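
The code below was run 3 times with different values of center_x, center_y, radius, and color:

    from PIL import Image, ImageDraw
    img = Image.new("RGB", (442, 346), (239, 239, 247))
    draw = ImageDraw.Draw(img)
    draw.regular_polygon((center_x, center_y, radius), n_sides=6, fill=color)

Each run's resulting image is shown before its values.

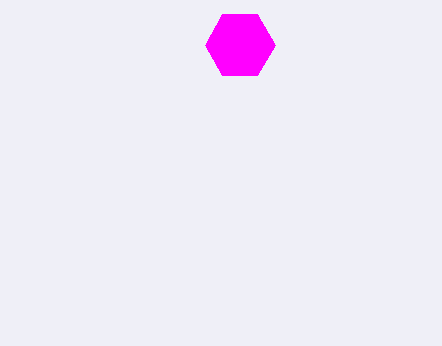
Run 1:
center_x = 240, center_y = 45, radius = 35, color = 'magenta'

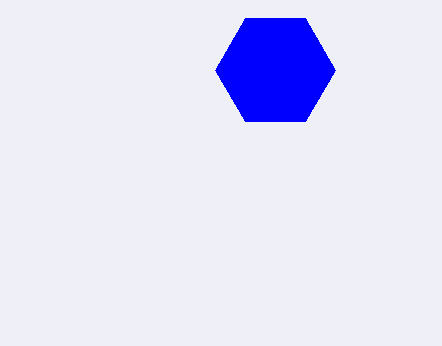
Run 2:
center_x = 275, center_y = 70, radius = 60, color = 'blue'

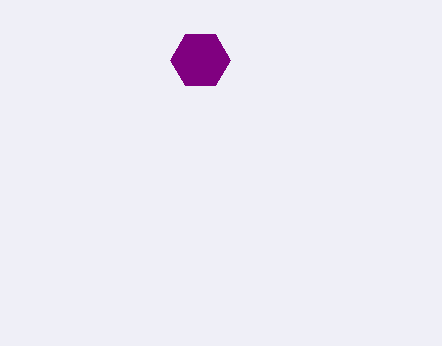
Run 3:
center_x = 200; center_y = 60; radius = 30; color = 'purple'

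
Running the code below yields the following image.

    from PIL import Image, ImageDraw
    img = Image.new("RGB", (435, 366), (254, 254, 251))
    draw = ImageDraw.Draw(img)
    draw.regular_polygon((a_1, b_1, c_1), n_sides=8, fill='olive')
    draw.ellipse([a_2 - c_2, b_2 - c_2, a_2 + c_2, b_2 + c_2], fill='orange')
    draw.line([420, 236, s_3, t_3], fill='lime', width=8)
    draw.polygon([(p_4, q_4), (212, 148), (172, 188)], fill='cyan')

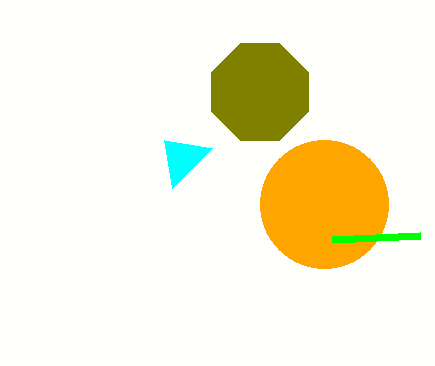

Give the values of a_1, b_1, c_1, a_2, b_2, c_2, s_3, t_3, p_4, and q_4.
a_1 = 260; b_1 = 92; c_1 = 52; a_2 = 324; b_2 = 204; c_2 = 64; s_3 = 332; t_3 = 240; p_4 = 164; q_4 = 140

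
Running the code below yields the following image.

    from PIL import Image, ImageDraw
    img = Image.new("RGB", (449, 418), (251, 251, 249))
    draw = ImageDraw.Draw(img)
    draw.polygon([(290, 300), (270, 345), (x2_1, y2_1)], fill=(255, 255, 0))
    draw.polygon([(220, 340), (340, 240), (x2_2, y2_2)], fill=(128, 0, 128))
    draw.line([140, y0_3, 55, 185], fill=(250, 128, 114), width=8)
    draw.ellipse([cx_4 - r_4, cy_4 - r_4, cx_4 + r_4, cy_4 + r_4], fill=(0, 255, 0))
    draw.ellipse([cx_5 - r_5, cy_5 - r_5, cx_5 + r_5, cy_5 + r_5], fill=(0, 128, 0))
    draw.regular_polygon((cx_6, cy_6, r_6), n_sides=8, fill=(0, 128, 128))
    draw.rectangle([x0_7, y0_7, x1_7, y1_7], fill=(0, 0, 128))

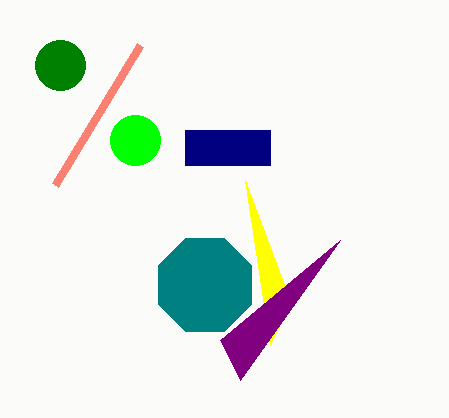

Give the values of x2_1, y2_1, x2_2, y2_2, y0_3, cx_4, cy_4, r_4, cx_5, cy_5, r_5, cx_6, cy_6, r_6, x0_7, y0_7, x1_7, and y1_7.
x2_1 = 245, y2_1 = 180, x2_2 = 240, y2_2 = 380, y0_3 = 45, cx_4 = 135, cy_4 = 140, r_4 = 25, cx_5 = 60, cy_5 = 65, r_5 = 25, cx_6 = 205, cy_6 = 285, r_6 = 50, x0_7 = 185, y0_7 = 130, x1_7 = 270, y1_7 = 165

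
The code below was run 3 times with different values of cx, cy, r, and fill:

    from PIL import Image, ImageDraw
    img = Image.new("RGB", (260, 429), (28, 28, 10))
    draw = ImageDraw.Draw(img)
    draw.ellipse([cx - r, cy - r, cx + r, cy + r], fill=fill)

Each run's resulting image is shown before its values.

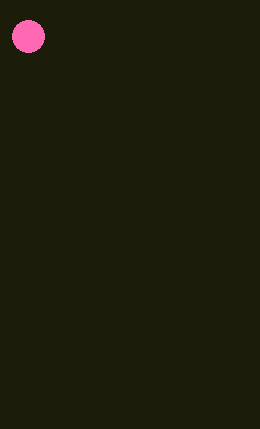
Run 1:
cx = 28, cy = 36, r = 16, fill = 'hotpink'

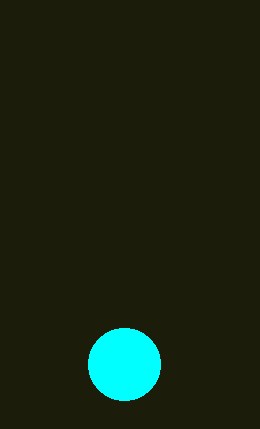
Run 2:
cx = 124, cy = 364, r = 36, fill = 'cyan'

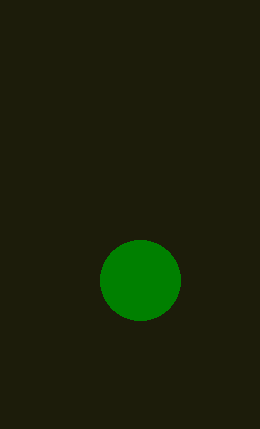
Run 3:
cx = 140; cy = 280; r = 40; fill = 'green'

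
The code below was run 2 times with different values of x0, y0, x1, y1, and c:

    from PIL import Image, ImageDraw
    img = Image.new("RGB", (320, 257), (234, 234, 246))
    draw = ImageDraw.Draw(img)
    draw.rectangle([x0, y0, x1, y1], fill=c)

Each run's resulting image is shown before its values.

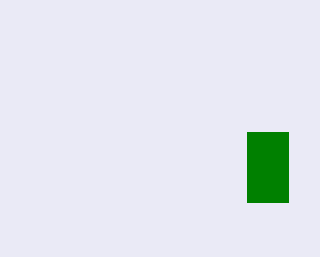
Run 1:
x0 = 247
y0 = 132
x1 = 288
y1 = 202
c = 'green'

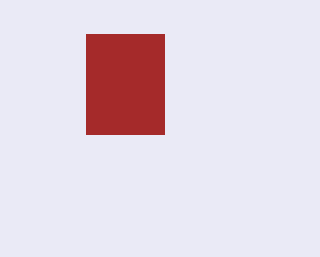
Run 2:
x0 = 86, y0 = 34, x1 = 164, y1 = 134, c = 'brown'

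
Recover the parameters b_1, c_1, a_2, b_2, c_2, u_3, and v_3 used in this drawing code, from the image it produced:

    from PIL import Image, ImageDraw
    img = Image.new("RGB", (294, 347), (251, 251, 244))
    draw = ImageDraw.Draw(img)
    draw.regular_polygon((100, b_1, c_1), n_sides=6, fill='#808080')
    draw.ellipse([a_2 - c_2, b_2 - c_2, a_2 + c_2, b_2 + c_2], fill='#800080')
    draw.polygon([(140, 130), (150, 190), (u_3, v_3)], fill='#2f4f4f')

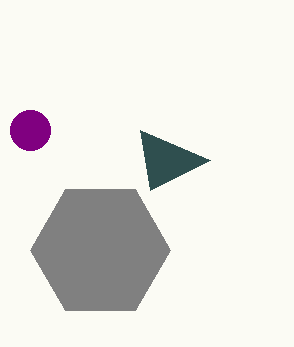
b_1 = 250; c_1 = 70; a_2 = 30; b_2 = 130; c_2 = 20; u_3 = 210; v_3 = 160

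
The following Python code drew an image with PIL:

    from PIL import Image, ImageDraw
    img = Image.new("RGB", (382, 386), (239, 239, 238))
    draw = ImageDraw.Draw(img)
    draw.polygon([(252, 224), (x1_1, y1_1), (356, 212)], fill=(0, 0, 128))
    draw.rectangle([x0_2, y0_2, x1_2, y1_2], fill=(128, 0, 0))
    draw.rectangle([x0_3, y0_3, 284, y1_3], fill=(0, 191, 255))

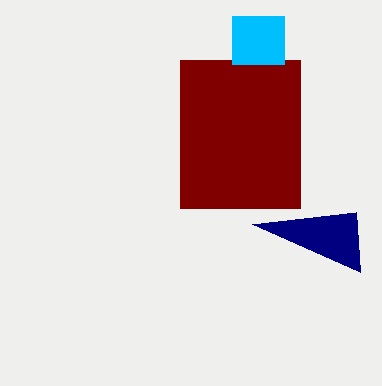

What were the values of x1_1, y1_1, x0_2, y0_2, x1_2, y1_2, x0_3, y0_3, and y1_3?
x1_1 = 360, y1_1 = 272, x0_2 = 180, y0_2 = 60, x1_2 = 300, y1_2 = 208, x0_3 = 232, y0_3 = 16, y1_3 = 64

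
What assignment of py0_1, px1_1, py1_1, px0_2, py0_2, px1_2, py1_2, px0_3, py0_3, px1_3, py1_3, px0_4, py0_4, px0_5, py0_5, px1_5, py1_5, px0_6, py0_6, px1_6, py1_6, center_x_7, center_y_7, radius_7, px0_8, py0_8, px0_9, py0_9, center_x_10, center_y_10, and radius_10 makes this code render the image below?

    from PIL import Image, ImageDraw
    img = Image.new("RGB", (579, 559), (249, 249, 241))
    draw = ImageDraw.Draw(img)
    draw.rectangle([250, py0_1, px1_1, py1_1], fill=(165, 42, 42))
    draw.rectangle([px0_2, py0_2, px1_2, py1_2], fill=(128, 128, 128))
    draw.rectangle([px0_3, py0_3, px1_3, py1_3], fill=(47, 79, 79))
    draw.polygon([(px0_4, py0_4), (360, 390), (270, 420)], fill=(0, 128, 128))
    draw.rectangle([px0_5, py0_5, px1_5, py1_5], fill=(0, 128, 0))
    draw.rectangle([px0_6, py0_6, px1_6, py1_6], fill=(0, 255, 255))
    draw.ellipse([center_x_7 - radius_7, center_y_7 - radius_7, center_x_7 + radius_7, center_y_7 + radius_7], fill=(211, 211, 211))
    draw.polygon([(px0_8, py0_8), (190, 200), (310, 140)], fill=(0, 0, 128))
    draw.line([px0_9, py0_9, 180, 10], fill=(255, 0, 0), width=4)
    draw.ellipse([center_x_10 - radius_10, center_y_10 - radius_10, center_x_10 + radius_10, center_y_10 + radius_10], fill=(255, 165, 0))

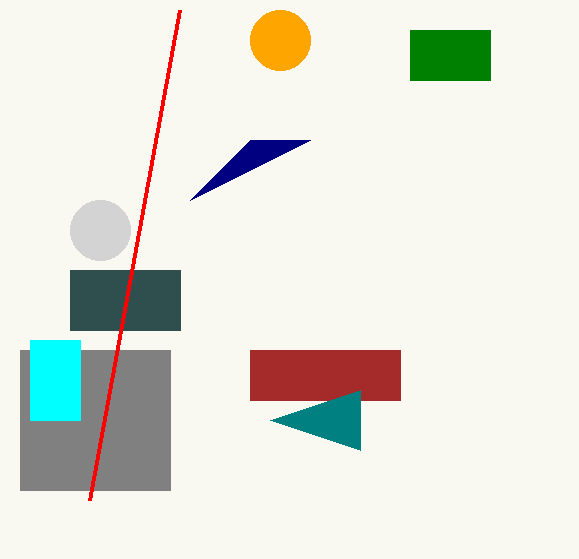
py0_1 = 350
px1_1 = 400
py1_1 = 400
px0_2 = 20
py0_2 = 350
px1_2 = 170
py1_2 = 490
px0_3 = 70
py0_3 = 270
px1_3 = 180
py1_3 = 330
px0_4 = 360
py0_4 = 450
px0_5 = 410
py0_5 = 30
px1_5 = 490
py1_5 = 80
px0_6 = 30
py0_6 = 340
px1_6 = 80
py1_6 = 420
center_x_7 = 100
center_y_7 = 230
radius_7 = 30
px0_8 = 250
py0_8 = 140
px0_9 = 90
py0_9 = 500
center_x_10 = 280
center_y_10 = 40
radius_10 = 30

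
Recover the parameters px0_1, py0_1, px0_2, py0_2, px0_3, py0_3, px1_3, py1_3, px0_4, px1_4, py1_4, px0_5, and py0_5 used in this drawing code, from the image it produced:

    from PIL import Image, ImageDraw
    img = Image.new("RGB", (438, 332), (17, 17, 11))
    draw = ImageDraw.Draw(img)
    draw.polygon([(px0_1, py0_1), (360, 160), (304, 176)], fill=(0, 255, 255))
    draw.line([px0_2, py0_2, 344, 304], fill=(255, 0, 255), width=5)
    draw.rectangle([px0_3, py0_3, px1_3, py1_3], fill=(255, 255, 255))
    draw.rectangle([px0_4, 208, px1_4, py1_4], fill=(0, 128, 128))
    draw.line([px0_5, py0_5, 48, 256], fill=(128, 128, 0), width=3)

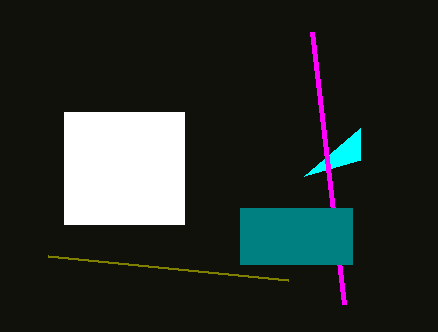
px0_1 = 360; py0_1 = 128; px0_2 = 312; py0_2 = 32; px0_3 = 64; py0_3 = 112; px1_3 = 184; py1_3 = 224; px0_4 = 240; px1_4 = 352; py1_4 = 264; px0_5 = 288; py0_5 = 280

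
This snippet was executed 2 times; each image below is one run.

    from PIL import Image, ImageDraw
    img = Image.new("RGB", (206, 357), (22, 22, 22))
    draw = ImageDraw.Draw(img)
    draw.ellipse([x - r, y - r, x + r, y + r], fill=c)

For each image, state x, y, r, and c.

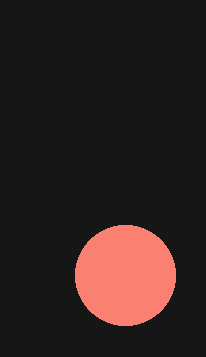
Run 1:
x = 125, y = 275, r = 50, c = 'salmon'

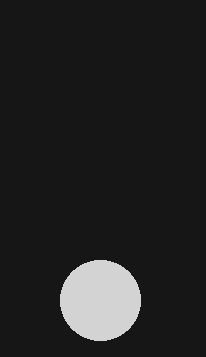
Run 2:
x = 100, y = 300, r = 40, c = 'lightgray'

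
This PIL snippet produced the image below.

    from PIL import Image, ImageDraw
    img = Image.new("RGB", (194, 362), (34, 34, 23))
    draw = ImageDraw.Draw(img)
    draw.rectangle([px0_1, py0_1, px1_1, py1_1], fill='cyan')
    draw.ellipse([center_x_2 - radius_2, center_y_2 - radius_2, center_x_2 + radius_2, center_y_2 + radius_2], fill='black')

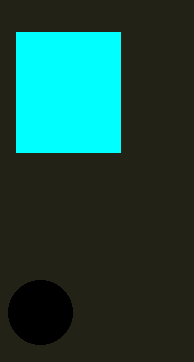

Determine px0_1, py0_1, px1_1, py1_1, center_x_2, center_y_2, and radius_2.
px0_1 = 16, py0_1 = 32, px1_1 = 120, py1_1 = 152, center_x_2 = 40, center_y_2 = 312, radius_2 = 32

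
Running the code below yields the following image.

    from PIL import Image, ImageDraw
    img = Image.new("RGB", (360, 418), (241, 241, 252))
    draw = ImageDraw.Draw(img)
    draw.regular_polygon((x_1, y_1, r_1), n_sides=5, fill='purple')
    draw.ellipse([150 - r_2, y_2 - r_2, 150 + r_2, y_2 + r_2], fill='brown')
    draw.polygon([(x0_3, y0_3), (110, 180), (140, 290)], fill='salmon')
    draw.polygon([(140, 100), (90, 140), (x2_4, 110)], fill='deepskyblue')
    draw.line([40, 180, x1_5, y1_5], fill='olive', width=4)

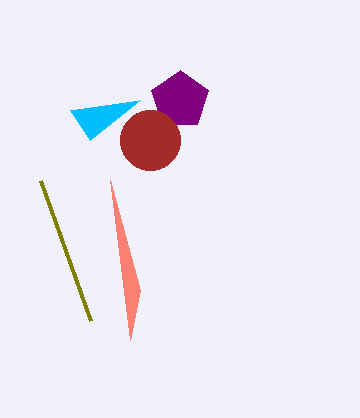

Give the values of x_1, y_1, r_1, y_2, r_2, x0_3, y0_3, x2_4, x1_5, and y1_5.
x_1 = 180
y_1 = 100
r_1 = 30
y_2 = 140
r_2 = 30
x0_3 = 130
y0_3 = 340
x2_4 = 70
x1_5 = 90
y1_5 = 320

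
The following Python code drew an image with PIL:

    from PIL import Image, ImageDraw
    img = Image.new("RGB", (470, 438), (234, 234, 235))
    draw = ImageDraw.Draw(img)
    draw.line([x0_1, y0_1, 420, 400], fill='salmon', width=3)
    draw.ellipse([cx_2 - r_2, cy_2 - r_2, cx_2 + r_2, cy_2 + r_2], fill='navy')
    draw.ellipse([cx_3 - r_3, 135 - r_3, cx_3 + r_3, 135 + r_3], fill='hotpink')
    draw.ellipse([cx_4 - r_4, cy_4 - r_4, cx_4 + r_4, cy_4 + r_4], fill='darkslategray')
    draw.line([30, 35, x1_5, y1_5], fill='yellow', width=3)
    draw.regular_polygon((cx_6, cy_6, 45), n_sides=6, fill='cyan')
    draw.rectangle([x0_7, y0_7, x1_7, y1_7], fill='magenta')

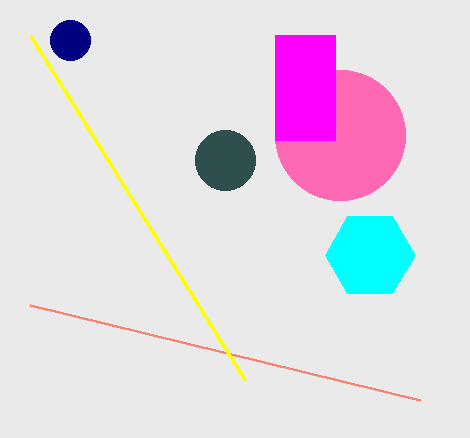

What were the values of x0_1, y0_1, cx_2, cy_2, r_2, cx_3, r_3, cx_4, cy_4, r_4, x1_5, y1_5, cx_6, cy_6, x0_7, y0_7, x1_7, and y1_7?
x0_1 = 30; y0_1 = 305; cx_2 = 70; cy_2 = 40; r_2 = 20; cx_3 = 340; r_3 = 65; cx_4 = 225; cy_4 = 160; r_4 = 30; x1_5 = 245; y1_5 = 380; cx_6 = 370; cy_6 = 255; x0_7 = 275; y0_7 = 35; x1_7 = 335; y1_7 = 140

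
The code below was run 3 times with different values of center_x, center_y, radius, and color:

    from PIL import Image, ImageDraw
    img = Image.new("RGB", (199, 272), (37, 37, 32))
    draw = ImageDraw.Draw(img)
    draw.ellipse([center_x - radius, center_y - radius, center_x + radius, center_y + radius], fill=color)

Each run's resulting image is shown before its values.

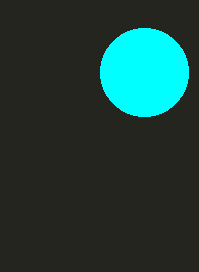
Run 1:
center_x = 144
center_y = 72
radius = 44
color = 'cyan'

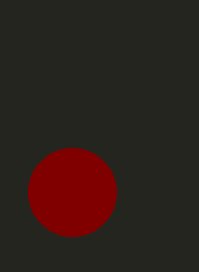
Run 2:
center_x = 72
center_y = 192
radius = 44
color = 'maroon'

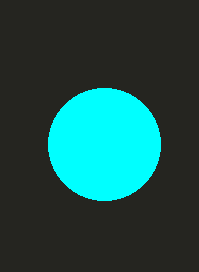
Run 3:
center_x = 104; center_y = 144; radius = 56; color = 'cyan'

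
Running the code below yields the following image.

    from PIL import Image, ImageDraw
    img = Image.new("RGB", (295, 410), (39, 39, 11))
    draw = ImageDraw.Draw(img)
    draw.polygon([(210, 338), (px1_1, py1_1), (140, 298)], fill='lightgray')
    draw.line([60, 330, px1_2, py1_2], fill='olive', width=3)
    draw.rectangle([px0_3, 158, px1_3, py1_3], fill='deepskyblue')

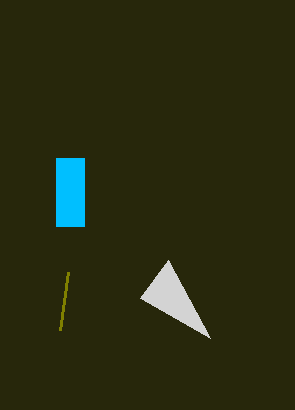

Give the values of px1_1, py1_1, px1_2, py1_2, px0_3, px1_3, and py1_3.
px1_1 = 168, py1_1 = 260, px1_2 = 68, py1_2 = 272, px0_3 = 56, px1_3 = 84, py1_3 = 226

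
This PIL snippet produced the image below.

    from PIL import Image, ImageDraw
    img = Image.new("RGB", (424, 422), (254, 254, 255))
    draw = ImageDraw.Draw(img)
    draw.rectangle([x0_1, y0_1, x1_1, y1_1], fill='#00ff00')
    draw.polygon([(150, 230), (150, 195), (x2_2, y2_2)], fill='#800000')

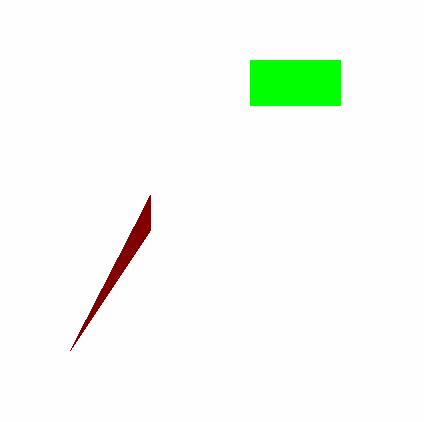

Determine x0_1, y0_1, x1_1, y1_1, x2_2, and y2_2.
x0_1 = 250
y0_1 = 60
x1_1 = 340
y1_1 = 105
x2_2 = 70
y2_2 = 350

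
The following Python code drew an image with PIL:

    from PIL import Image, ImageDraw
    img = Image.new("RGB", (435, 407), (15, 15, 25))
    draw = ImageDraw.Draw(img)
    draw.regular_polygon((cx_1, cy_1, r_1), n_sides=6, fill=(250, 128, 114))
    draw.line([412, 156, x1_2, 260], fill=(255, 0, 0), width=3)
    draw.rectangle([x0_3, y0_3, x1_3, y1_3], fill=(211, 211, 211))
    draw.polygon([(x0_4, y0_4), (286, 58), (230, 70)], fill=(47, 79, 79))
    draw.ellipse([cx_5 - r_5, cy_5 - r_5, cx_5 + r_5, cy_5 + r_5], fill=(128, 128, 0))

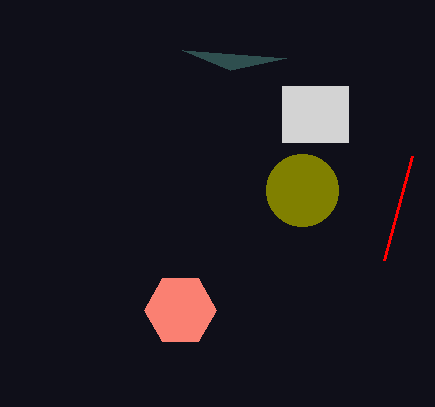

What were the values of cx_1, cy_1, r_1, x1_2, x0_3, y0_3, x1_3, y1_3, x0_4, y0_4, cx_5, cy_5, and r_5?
cx_1 = 180; cy_1 = 310; r_1 = 36; x1_2 = 384; x0_3 = 282; y0_3 = 86; x1_3 = 348; y1_3 = 142; x0_4 = 182; y0_4 = 50; cx_5 = 302; cy_5 = 190; r_5 = 36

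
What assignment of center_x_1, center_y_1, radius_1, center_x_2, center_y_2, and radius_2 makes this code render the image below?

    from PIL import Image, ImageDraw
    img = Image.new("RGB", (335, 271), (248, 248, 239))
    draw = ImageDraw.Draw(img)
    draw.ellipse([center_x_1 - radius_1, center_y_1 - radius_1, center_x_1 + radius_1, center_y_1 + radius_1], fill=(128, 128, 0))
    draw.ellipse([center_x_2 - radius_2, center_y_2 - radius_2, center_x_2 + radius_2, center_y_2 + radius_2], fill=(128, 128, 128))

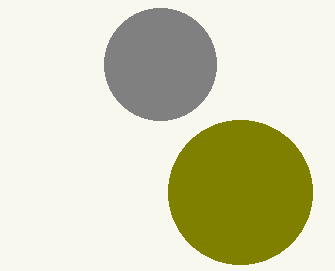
center_x_1 = 240; center_y_1 = 192; radius_1 = 72; center_x_2 = 160; center_y_2 = 64; radius_2 = 56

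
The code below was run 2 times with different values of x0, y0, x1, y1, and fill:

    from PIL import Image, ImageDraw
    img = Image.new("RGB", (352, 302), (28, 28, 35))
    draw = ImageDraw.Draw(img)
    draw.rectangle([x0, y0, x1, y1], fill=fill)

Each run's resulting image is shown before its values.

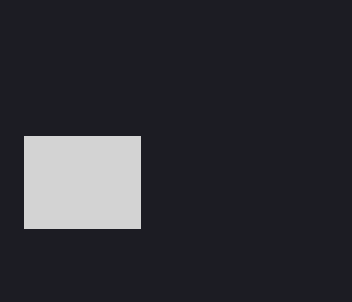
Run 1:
x0 = 24; y0 = 136; x1 = 140; y1 = 228; fill = 'lightgray'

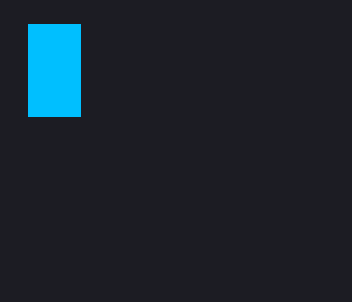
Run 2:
x0 = 28, y0 = 24, x1 = 80, y1 = 116, fill = 'deepskyblue'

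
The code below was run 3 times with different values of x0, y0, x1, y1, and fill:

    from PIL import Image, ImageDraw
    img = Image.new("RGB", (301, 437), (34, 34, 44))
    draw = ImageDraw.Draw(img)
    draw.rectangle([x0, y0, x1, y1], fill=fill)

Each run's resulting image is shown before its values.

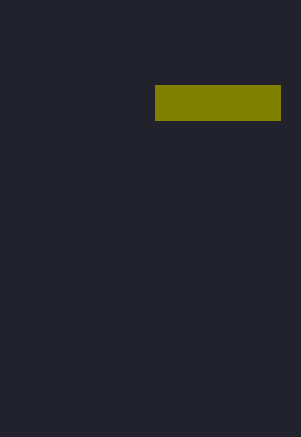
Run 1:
x0 = 155
y0 = 85
x1 = 280
y1 = 120
fill = 'olive'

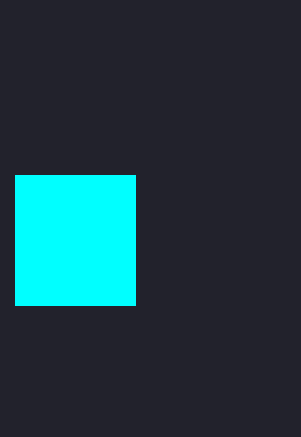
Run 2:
x0 = 15
y0 = 175
x1 = 135
y1 = 305
fill = 'cyan'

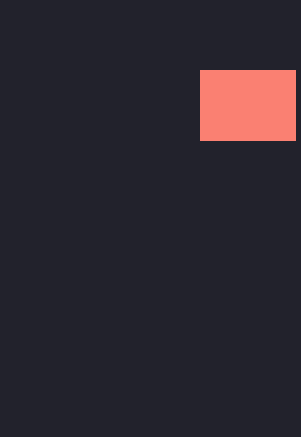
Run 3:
x0 = 200
y0 = 70
x1 = 295
y1 = 140
fill = 'salmon'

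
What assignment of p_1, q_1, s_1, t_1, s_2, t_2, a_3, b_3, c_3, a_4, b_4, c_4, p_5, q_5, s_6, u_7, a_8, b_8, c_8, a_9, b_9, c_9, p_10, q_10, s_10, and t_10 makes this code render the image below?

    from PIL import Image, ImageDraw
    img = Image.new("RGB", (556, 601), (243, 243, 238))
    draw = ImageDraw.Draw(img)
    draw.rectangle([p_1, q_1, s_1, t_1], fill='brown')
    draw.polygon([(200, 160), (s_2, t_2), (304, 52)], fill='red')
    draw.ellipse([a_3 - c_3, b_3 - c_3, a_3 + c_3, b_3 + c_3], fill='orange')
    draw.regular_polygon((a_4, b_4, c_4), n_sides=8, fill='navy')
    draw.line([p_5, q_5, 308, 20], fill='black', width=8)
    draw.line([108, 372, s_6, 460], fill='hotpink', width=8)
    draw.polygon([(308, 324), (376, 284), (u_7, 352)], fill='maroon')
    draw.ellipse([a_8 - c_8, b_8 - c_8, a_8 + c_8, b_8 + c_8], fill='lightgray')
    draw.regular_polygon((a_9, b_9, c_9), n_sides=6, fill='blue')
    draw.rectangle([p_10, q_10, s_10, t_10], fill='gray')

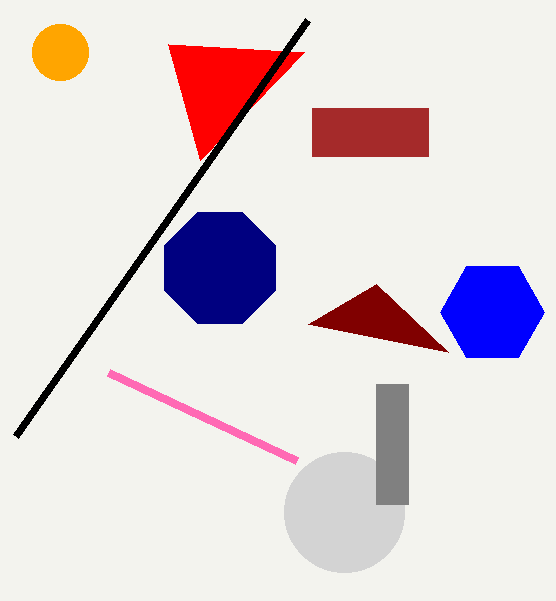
p_1 = 312
q_1 = 108
s_1 = 428
t_1 = 156
s_2 = 168
t_2 = 44
a_3 = 60
b_3 = 52
c_3 = 28
a_4 = 220
b_4 = 268
c_4 = 60
p_5 = 16
q_5 = 436
s_6 = 296
u_7 = 448
a_8 = 344
b_8 = 512
c_8 = 60
a_9 = 492
b_9 = 312
c_9 = 52
p_10 = 376
q_10 = 384
s_10 = 408
t_10 = 504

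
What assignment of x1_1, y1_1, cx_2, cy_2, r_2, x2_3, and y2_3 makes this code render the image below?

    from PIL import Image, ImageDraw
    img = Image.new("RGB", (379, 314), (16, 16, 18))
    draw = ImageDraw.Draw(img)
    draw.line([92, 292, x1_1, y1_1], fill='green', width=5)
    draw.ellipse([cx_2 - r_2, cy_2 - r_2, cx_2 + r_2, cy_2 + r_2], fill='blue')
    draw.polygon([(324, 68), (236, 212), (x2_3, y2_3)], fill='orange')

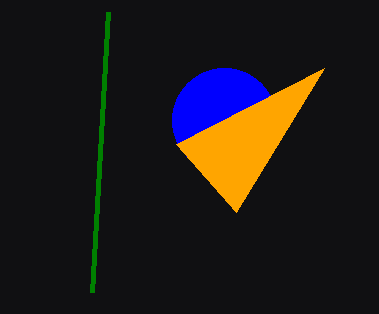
x1_1 = 108
y1_1 = 12
cx_2 = 224
cy_2 = 120
r_2 = 52
x2_3 = 176
y2_3 = 144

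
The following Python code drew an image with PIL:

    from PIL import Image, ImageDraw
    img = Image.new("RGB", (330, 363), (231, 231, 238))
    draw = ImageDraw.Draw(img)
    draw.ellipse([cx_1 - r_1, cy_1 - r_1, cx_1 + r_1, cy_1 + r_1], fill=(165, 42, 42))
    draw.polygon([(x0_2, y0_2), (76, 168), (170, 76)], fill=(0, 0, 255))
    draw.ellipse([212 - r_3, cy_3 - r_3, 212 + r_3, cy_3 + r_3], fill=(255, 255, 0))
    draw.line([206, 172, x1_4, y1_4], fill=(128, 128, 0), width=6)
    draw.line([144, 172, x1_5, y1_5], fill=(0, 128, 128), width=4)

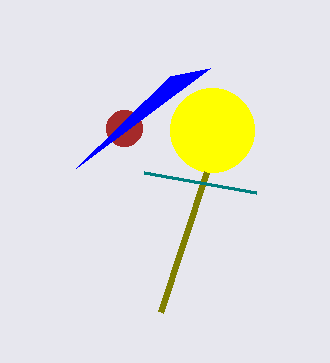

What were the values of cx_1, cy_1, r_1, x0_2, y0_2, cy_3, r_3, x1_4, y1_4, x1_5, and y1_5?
cx_1 = 124, cy_1 = 128, r_1 = 18, x0_2 = 210, y0_2 = 68, cy_3 = 130, r_3 = 42, x1_4 = 160, y1_4 = 312, x1_5 = 256, y1_5 = 192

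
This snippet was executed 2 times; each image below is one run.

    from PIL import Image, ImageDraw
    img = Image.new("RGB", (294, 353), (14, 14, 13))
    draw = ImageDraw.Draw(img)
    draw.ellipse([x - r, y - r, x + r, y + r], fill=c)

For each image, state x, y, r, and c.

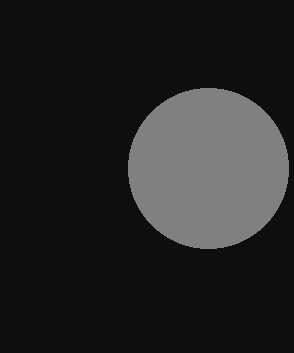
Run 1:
x = 208
y = 168
r = 80
c = 'gray'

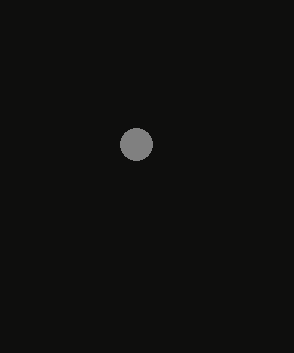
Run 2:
x = 136; y = 144; r = 16; c = 'gray'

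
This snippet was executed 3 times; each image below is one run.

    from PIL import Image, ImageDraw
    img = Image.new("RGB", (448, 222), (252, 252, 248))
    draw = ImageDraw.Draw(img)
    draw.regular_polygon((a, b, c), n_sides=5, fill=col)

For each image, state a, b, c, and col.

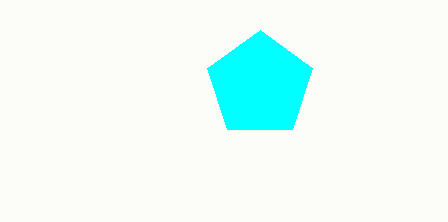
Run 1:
a = 260, b = 85, c = 55, col = 'cyan'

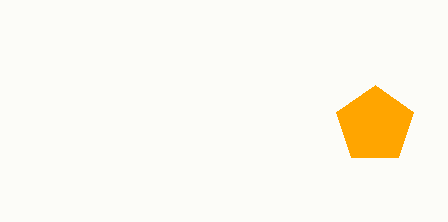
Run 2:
a = 375, b = 125, c = 40, col = 'orange'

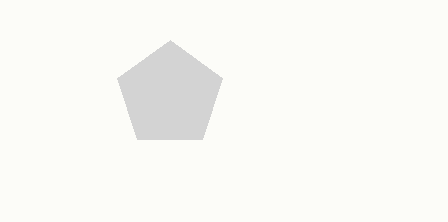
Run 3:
a = 170
b = 95
c = 55
col = 'lightgray'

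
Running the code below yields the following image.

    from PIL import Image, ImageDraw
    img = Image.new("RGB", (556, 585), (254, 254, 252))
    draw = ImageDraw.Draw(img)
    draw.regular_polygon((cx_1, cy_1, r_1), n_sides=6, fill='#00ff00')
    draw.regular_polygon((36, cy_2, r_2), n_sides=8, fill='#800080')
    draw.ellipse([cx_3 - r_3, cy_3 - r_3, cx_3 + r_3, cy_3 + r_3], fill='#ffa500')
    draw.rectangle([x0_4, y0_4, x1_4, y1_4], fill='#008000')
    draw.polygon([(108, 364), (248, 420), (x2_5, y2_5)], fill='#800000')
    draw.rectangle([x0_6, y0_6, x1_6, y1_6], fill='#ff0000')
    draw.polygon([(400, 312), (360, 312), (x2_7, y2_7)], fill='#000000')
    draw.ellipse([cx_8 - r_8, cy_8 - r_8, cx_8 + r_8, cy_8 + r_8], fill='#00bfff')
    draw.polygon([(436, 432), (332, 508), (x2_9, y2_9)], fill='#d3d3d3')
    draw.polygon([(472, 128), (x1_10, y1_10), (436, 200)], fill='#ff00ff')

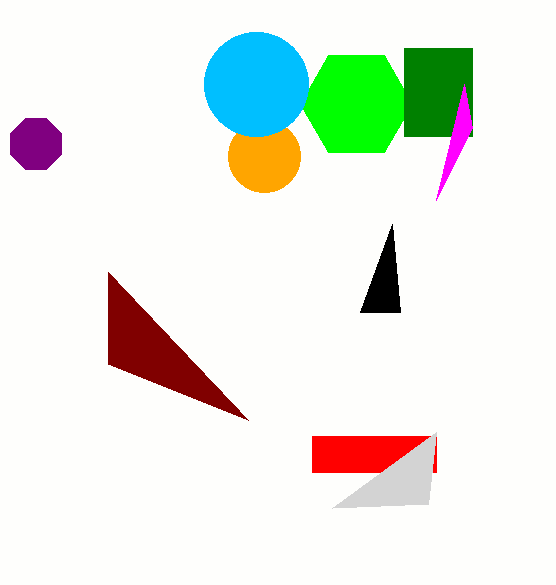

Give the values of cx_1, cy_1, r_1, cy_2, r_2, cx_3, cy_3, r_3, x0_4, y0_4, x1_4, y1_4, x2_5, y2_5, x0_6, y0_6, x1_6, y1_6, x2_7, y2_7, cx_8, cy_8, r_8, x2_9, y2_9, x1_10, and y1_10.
cx_1 = 356, cy_1 = 104, r_1 = 56, cy_2 = 144, r_2 = 28, cx_3 = 264, cy_3 = 156, r_3 = 36, x0_4 = 404, y0_4 = 48, x1_4 = 472, y1_4 = 136, x2_5 = 108, y2_5 = 272, x0_6 = 312, y0_6 = 436, x1_6 = 436, y1_6 = 472, x2_7 = 392, y2_7 = 224, cx_8 = 256, cy_8 = 84, r_8 = 52, x2_9 = 428, y2_9 = 504, x1_10 = 464, y1_10 = 84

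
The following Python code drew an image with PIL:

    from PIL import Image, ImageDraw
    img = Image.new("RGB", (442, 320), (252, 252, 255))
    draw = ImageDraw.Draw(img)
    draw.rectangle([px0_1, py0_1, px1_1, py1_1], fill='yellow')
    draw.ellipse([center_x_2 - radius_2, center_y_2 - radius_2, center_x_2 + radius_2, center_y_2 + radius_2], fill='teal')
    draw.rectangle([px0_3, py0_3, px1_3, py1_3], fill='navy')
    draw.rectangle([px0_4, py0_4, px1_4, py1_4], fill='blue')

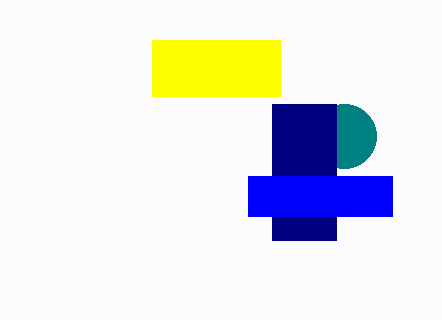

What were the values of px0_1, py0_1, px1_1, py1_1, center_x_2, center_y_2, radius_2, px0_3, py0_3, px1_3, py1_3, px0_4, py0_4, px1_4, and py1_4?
px0_1 = 152; py0_1 = 40; px1_1 = 280; py1_1 = 96; center_x_2 = 344; center_y_2 = 136; radius_2 = 32; px0_3 = 272; py0_3 = 104; px1_3 = 336; py1_3 = 240; px0_4 = 248; py0_4 = 176; px1_4 = 392; py1_4 = 216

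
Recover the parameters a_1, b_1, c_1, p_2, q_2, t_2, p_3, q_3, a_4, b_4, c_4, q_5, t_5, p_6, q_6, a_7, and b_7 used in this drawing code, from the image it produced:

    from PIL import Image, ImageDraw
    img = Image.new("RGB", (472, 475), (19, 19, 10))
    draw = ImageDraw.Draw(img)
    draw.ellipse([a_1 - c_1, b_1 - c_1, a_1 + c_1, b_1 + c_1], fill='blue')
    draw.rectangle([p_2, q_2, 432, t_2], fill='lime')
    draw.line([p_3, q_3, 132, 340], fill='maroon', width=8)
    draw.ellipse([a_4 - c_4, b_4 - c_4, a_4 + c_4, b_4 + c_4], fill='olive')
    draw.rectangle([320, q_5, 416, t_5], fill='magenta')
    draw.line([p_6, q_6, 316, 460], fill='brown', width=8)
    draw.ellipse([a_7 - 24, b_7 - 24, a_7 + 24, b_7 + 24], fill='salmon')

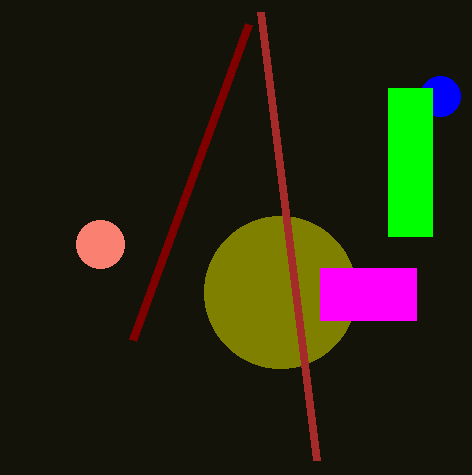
a_1 = 440; b_1 = 96; c_1 = 20; p_2 = 388; q_2 = 88; t_2 = 236; p_3 = 248; q_3 = 24; a_4 = 280; b_4 = 292; c_4 = 76; q_5 = 268; t_5 = 320; p_6 = 260; q_6 = 12; a_7 = 100; b_7 = 244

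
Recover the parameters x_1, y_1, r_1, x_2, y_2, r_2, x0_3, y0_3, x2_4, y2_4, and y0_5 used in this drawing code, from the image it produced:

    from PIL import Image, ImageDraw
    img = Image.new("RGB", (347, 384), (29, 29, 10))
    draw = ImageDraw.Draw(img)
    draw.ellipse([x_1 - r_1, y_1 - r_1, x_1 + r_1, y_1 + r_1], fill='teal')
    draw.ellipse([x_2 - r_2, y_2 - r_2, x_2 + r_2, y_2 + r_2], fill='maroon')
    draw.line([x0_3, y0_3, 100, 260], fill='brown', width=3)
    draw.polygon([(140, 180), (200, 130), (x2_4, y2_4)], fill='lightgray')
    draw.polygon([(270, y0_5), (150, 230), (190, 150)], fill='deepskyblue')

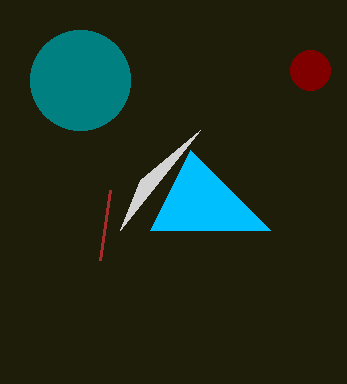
x_1 = 80, y_1 = 80, r_1 = 50, x_2 = 310, y_2 = 70, r_2 = 20, x0_3 = 110, y0_3 = 190, x2_4 = 120, y2_4 = 230, y0_5 = 230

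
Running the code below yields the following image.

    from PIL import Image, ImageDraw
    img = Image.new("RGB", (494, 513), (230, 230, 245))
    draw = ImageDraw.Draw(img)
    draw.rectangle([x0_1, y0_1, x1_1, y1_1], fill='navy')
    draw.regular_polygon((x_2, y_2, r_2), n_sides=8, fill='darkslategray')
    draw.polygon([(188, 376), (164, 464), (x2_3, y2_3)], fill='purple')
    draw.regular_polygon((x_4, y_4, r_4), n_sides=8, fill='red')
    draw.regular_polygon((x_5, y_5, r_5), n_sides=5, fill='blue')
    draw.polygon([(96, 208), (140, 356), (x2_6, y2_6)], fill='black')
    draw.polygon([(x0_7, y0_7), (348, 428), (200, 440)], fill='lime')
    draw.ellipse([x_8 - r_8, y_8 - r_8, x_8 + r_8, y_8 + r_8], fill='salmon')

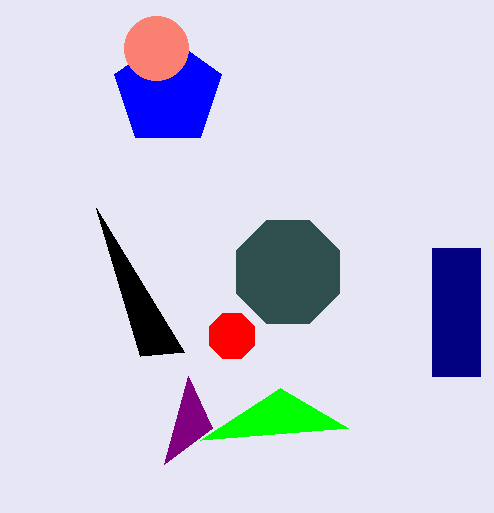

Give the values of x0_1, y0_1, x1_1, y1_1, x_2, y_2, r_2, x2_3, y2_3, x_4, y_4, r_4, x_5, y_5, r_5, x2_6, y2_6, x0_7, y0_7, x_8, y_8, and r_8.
x0_1 = 432; y0_1 = 248; x1_1 = 480; y1_1 = 376; x_2 = 288; y_2 = 272; r_2 = 56; x2_3 = 212; y2_3 = 428; x_4 = 232; y_4 = 336; r_4 = 24; x_5 = 168; y_5 = 92; r_5 = 56; x2_6 = 184; y2_6 = 352; x0_7 = 280; y0_7 = 388; x_8 = 156; y_8 = 48; r_8 = 32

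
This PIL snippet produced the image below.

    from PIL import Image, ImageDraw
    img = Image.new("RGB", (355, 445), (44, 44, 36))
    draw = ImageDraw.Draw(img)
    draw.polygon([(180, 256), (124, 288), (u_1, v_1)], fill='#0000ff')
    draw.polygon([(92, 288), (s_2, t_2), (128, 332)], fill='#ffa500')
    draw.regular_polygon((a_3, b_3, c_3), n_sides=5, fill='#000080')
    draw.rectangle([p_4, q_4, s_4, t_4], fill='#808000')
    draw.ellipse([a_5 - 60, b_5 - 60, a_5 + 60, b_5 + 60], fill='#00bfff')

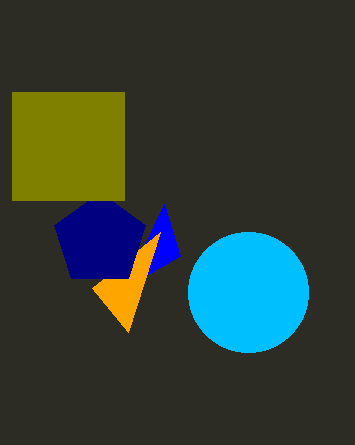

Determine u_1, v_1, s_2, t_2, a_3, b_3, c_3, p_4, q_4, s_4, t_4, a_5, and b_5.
u_1 = 164
v_1 = 204
s_2 = 160
t_2 = 232
a_3 = 100
b_3 = 240
c_3 = 48
p_4 = 12
q_4 = 92
s_4 = 124
t_4 = 200
a_5 = 248
b_5 = 292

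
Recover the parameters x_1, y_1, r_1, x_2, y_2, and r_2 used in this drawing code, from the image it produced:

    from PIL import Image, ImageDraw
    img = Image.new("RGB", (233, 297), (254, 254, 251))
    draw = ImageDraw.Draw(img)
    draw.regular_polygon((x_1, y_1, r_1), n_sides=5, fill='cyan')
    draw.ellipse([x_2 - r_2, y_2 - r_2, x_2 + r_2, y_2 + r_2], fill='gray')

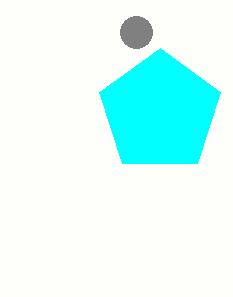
x_1 = 160
y_1 = 112
r_1 = 64
x_2 = 136
y_2 = 32
r_2 = 16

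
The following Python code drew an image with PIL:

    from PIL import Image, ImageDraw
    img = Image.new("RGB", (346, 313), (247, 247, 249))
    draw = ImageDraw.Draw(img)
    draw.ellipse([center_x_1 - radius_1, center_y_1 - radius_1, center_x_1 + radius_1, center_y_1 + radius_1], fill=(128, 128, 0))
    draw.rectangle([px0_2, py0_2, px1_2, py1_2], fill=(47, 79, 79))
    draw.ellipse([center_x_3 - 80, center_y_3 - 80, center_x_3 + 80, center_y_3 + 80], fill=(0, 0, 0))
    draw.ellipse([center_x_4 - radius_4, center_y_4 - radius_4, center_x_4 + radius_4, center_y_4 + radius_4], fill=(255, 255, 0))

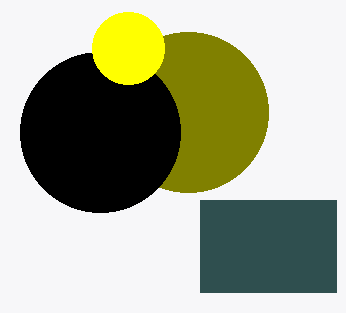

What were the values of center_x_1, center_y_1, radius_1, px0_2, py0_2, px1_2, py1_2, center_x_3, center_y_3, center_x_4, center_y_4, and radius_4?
center_x_1 = 188; center_y_1 = 112; radius_1 = 80; px0_2 = 200; py0_2 = 200; px1_2 = 336; py1_2 = 292; center_x_3 = 100; center_y_3 = 132; center_x_4 = 128; center_y_4 = 48; radius_4 = 36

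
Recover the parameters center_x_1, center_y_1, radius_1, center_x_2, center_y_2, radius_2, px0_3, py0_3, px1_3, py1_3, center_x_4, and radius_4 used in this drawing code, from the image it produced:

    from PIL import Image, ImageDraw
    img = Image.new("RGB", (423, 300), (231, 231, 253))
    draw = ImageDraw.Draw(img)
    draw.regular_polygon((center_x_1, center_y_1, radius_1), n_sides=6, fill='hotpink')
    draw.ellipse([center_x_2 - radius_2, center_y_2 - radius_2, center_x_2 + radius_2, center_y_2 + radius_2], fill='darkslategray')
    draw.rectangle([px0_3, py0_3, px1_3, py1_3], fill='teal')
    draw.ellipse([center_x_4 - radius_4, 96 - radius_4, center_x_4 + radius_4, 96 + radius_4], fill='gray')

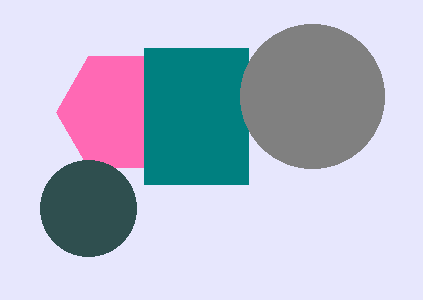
center_x_1 = 120; center_y_1 = 112; radius_1 = 64; center_x_2 = 88; center_y_2 = 208; radius_2 = 48; px0_3 = 144; py0_3 = 48; px1_3 = 248; py1_3 = 184; center_x_4 = 312; radius_4 = 72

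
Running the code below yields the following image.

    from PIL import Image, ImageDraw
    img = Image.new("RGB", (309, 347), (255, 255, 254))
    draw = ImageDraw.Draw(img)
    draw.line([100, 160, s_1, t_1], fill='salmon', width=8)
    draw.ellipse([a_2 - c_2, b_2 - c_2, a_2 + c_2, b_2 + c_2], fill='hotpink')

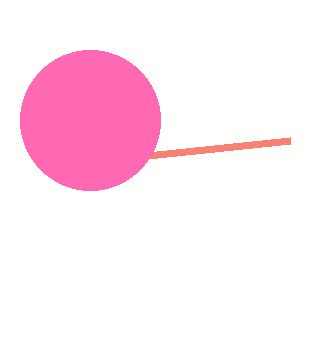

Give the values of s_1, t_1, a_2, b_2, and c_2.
s_1 = 290; t_1 = 140; a_2 = 90; b_2 = 120; c_2 = 70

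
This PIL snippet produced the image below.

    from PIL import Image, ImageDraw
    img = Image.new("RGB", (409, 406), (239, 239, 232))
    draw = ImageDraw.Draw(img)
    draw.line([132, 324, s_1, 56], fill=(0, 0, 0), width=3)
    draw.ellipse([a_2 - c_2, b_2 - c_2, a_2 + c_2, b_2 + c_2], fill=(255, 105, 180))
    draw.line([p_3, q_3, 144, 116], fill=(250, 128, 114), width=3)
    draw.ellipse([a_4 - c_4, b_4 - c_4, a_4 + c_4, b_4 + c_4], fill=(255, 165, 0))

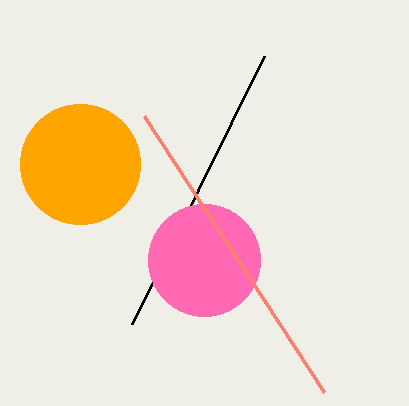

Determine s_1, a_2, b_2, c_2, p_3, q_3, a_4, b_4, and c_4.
s_1 = 264
a_2 = 204
b_2 = 260
c_2 = 56
p_3 = 324
q_3 = 392
a_4 = 80
b_4 = 164
c_4 = 60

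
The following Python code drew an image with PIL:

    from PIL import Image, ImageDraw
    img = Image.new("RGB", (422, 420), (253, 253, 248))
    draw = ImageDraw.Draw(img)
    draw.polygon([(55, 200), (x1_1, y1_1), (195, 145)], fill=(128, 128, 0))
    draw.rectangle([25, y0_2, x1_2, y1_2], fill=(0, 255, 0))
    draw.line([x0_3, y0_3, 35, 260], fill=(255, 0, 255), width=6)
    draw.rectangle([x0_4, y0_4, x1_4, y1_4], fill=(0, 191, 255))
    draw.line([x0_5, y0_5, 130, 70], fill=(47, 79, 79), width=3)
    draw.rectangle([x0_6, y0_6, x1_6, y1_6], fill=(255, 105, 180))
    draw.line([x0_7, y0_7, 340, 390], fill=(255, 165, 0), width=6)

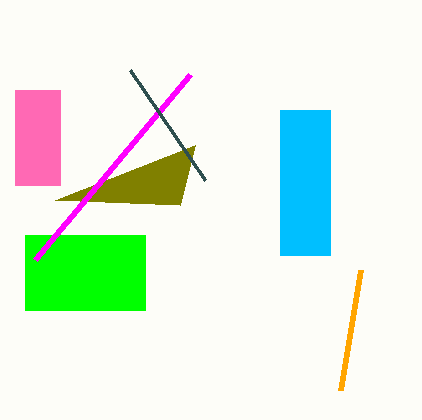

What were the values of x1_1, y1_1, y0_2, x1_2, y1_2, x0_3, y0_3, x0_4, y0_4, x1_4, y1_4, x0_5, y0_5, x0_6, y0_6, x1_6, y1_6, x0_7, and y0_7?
x1_1 = 180; y1_1 = 205; y0_2 = 235; x1_2 = 145; y1_2 = 310; x0_3 = 190; y0_3 = 75; x0_4 = 280; y0_4 = 110; x1_4 = 330; y1_4 = 255; x0_5 = 205; y0_5 = 180; x0_6 = 15; y0_6 = 90; x1_6 = 60; y1_6 = 185; x0_7 = 360; y0_7 = 270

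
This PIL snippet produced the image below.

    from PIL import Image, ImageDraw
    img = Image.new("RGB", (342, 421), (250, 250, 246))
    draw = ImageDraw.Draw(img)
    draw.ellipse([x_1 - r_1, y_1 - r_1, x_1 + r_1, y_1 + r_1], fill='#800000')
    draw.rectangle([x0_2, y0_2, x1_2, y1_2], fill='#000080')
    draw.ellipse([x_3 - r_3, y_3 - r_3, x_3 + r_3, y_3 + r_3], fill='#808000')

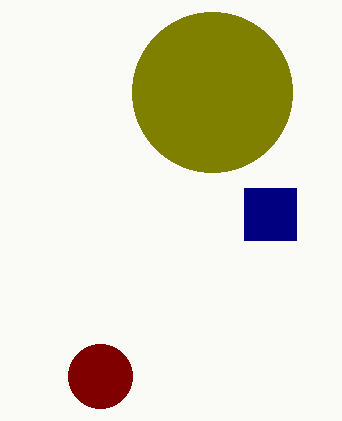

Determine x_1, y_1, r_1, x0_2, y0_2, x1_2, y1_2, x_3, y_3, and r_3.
x_1 = 100
y_1 = 376
r_1 = 32
x0_2 = 244
y0_2 = 188
x1_2 = 296
y1_2 = 240
x_3 = 212
y_3 = 92
r_3 = 80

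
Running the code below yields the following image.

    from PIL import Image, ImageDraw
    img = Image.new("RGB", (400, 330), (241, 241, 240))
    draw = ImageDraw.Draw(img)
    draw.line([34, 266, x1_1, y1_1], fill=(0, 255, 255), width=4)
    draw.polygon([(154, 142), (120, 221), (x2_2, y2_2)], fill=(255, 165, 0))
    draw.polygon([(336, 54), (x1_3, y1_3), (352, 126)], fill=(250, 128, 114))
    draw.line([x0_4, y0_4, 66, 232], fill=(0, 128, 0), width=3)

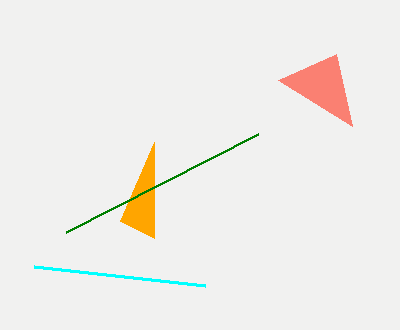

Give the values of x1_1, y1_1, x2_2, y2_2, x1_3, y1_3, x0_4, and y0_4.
x1_1 = 205, y1_1 = 285, x2_2 = 154, y2_2 = 238, x1_3 = 278, y1_3 = 80, x0_4 = 258, y0_4 = 134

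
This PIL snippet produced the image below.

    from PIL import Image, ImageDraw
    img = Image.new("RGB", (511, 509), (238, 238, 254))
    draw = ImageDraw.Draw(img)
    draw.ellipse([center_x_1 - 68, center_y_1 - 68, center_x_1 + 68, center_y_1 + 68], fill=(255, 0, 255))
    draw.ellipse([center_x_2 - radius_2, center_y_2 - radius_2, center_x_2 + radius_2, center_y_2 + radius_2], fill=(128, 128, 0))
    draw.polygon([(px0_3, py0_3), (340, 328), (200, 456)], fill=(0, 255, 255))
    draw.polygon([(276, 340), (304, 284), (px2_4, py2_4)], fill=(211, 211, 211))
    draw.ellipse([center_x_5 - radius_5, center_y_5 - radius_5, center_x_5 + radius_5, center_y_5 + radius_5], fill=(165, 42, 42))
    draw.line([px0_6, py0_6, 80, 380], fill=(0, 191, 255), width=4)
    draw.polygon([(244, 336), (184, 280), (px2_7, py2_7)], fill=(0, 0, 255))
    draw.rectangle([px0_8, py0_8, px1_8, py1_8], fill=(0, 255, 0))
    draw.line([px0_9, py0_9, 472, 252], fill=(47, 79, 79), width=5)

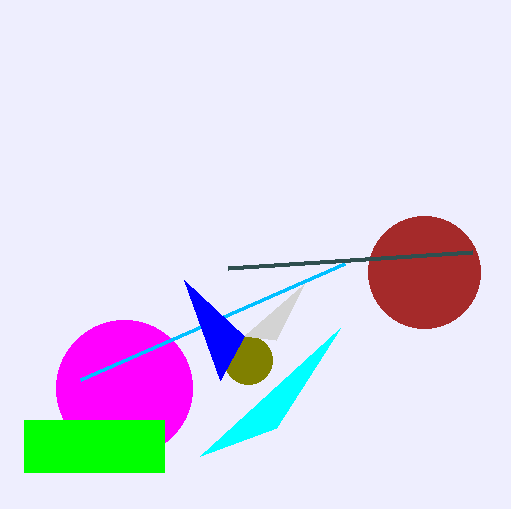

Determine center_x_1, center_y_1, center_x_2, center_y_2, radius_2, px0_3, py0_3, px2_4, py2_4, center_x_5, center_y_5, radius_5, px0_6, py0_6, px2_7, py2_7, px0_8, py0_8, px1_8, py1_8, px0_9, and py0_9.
center_x_1 = 124
center_y_1 = 388
center_x_2 = 248
center_y_2 = 360
radius_2 = 24
px0_3 = 276
py0_3 = 428
px2_4 = 244
py2_4 = 336
center_x_5 = 424
center_y_5 = 272
radius_5 = 56
px0_6 = 344
py0_6 = 264
px2_7 = 220
py2_7 = 380
px0_8 = 24
py0_8 = 420
px1_8 = 164
py1_8 = 472
px0_9 = 228
py0_9 = 268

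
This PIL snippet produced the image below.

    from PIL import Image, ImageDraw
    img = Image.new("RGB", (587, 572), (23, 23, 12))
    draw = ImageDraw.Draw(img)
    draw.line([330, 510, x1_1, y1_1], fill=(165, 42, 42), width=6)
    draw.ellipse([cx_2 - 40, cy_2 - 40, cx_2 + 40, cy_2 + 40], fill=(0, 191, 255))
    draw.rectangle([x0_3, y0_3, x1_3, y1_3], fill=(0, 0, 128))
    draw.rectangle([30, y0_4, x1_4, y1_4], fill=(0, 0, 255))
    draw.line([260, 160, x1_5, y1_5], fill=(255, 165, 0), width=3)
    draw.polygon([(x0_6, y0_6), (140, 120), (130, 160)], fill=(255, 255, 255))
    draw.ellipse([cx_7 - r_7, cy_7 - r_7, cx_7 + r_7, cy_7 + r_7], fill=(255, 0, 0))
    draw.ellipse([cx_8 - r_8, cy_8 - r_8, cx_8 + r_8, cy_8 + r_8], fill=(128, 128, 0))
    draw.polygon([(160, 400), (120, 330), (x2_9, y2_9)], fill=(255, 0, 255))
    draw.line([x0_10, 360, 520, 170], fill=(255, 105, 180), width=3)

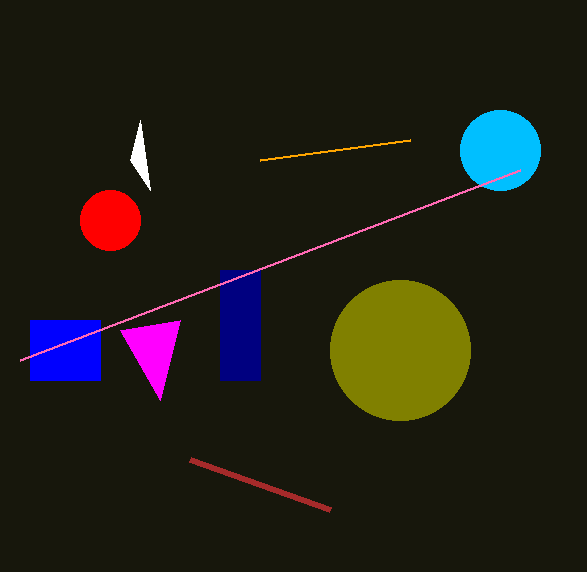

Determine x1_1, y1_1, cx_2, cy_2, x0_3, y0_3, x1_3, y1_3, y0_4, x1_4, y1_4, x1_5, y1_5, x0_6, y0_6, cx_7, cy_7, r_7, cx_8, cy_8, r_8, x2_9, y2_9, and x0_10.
x1_1 = 190; y1_1 = 460; cx_2 = 500; cy_2 = 150; x0_3 = 220; y0_3 = 270; x1_3 = 260; y1_3 = 380; y0_4 = 320; x1_4 = 100; y1_4 = 380; x1_5 = 410; y1_5 = 140; x0_6 = 150; y0_6 = 190; cx_7 = 110; cy_7 = 220; r_7 = 30; cx_8 = 400; cy_8 = 350; r_8 = 70; x2_9 = 180; y2_9 = 320; x0_10 = 20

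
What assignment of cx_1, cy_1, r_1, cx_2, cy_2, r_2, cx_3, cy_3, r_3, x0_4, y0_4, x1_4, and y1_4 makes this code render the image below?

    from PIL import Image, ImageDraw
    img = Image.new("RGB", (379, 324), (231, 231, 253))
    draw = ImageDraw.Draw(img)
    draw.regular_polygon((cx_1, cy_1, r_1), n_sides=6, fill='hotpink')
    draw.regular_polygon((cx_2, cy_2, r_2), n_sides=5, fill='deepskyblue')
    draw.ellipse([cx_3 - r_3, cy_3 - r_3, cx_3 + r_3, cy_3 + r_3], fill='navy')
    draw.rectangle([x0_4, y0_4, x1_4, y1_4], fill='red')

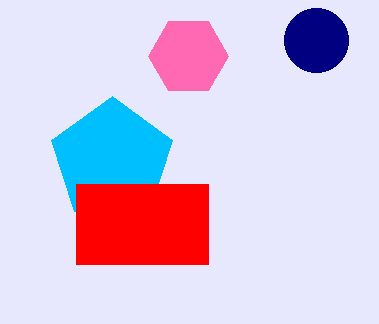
cx_1 = 188
cy_1 = 56
r_1 = 40
cx_2 = 112
cy_2 = 160
r_2 = 64
cx_3 = 316
cy_3 = 40
r_3 = 32
x0_4 = 76
y0_4 = 184
x1_4 = 208
y1_4 = 264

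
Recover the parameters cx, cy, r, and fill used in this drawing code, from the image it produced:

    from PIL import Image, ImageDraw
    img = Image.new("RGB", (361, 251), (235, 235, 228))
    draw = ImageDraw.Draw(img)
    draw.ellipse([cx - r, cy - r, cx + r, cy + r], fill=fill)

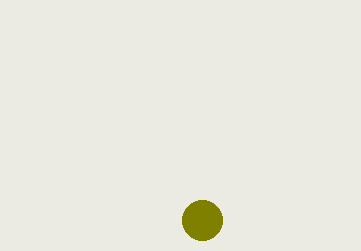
cx = 202, cy = 220, r = 20, fill = 'olive'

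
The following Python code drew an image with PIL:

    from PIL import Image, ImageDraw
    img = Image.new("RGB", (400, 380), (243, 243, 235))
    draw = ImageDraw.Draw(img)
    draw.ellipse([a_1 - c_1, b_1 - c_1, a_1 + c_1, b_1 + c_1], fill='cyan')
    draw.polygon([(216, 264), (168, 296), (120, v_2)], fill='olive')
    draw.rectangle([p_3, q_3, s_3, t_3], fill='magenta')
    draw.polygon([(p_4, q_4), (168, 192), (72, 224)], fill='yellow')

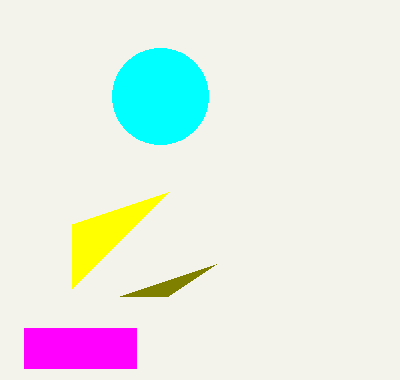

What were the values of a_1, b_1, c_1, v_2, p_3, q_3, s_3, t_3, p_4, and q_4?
a_1 = 160, b_1 = 96, c_1 = 48, v_2 = 296, p_3 = 24, q_3 = 328, s_3 = 136, t_3 = 368, p_4 = 72, q_4 = 288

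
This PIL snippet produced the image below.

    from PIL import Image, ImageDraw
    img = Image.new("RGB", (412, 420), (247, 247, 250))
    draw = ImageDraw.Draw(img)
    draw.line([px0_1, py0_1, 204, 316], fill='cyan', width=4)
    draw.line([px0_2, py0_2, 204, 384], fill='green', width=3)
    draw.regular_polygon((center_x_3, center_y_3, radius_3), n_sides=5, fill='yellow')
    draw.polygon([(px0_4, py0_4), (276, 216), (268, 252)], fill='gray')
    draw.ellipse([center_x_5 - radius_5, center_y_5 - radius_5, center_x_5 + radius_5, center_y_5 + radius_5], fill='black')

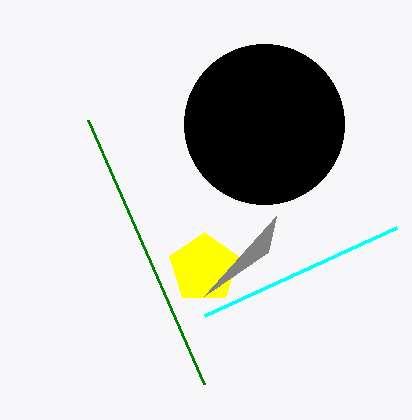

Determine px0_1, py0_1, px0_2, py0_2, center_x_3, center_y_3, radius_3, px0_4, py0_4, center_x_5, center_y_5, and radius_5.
px0_1 = 396
py0_1 = 228
px0_2 = 88
py0_2 = 120
center_x_3 = 204
center_y_3 = 268
radius_3 = 36
px0_4 = 204
py0_4 = 296
center_x_5 = 264
center_y_5 = 124
radius_5 = 80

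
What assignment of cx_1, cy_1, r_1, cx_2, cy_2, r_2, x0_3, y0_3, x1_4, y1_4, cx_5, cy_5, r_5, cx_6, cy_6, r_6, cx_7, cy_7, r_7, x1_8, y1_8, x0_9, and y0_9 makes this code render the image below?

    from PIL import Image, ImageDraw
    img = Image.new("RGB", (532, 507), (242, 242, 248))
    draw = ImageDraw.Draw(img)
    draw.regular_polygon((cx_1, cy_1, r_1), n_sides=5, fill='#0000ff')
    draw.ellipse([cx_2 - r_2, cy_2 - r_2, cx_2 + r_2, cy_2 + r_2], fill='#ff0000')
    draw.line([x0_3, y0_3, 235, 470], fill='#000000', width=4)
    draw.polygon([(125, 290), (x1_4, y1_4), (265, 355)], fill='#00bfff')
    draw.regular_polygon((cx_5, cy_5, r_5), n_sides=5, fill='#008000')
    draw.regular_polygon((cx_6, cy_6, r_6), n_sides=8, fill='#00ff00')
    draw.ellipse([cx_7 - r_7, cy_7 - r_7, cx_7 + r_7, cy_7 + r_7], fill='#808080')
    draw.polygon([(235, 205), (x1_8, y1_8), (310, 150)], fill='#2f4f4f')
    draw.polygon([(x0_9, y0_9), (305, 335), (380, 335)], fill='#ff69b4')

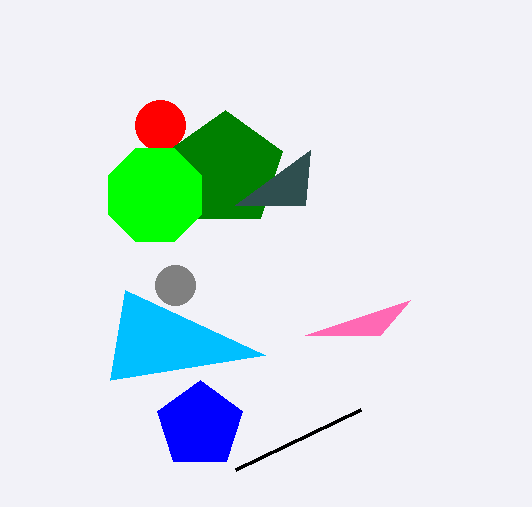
cx_1 = 200
cy_1 = 425
r_1 = 45
cx_2 = 160
cy_2 = 125
r_2 = 25
x0_3 = 360
y0_3 = 410
x1_4 = 110
y1_4 = 380
cx_5 = 225
cy_5 = 170
r_5 = 60
cx_6 = 155
cy_6 = 195
r_6 = 50
cx_7 = 175
cy_7 = 285
r_7 = 20
x1_8 = 305
y1_8 = 205
x0_9 = 410
y0_9 = 300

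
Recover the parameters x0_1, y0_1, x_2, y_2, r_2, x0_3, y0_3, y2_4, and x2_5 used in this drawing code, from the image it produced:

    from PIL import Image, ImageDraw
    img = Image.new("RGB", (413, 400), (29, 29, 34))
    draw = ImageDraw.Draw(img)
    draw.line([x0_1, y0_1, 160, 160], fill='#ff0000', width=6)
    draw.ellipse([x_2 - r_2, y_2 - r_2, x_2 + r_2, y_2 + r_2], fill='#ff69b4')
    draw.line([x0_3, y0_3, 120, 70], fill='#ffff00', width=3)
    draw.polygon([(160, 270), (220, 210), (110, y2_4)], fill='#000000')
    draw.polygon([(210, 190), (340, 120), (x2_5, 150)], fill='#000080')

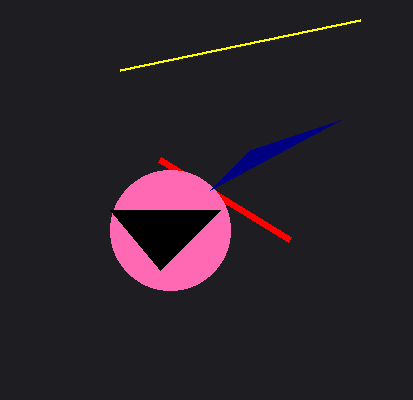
x0_1 = 290
y0_1 = 240
x_2 = 170
y_2 = 230
r_2 = 60
x0_3 = 360
y0_3 = 20
y2_4 = 210
x2_5 = 250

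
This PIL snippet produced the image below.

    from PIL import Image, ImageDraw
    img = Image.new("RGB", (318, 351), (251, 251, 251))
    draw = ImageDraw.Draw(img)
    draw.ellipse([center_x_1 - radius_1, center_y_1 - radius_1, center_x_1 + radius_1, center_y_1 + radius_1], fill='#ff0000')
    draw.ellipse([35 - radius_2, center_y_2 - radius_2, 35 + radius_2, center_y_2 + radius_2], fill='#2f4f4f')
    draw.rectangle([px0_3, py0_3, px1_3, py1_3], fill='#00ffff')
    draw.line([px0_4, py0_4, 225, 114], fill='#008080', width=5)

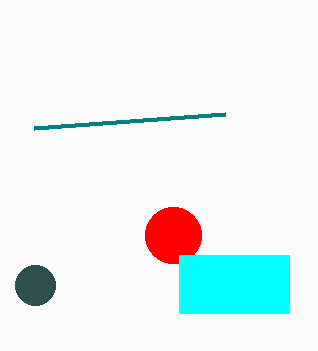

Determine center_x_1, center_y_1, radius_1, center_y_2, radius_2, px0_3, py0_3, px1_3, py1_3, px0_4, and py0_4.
center_x_1 = 173; center_y_1 = 235; radius_1 = 28; center_y_2 = 285; radius_2 = 20; px0_3 = 179; py0_3 = 255; px1_3 = 289; py1_3 = 313; px0_4 = 34; py0_4 = 128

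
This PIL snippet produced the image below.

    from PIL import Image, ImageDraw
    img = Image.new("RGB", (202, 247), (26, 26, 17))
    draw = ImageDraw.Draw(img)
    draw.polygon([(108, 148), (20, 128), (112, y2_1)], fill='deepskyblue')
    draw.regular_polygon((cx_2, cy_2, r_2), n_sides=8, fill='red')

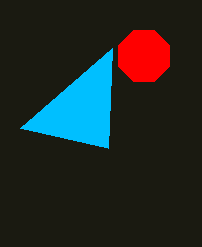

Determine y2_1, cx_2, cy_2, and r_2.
y2_1 = 48; cx_2 = 144; cy_2 = 56; r_2 = 28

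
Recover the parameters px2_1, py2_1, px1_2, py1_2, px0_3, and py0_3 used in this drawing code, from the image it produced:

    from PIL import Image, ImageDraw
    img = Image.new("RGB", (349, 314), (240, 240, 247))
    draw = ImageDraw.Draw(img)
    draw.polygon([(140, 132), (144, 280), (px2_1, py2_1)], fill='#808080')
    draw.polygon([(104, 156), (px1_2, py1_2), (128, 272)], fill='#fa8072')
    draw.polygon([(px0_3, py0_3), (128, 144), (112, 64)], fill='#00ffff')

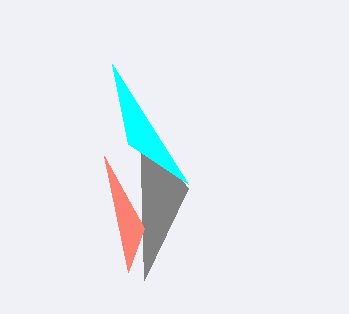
px2_1 = 188; py2_1 = 188; px1_2 = 144; py1_2 = 228; px0_3 = 188; py0_3 = 184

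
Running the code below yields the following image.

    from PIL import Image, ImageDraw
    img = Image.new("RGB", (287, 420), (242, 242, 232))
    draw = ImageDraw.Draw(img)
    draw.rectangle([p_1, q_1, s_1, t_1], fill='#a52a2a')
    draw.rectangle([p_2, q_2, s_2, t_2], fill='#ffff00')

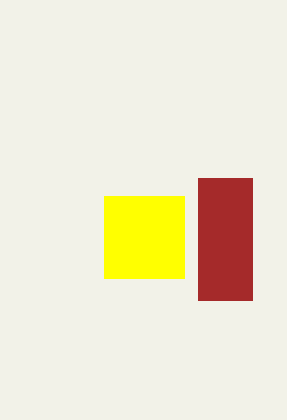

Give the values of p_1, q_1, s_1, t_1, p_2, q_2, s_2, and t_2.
p_1 = 198; q_1 = 178; s_1 = 252; t_1 = 300; p_2 = 104; q_2 = 196; s_2 = 184; t_2 = 278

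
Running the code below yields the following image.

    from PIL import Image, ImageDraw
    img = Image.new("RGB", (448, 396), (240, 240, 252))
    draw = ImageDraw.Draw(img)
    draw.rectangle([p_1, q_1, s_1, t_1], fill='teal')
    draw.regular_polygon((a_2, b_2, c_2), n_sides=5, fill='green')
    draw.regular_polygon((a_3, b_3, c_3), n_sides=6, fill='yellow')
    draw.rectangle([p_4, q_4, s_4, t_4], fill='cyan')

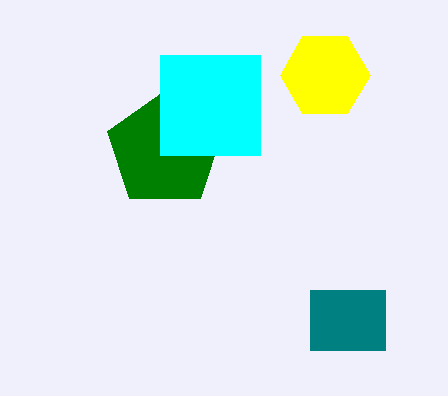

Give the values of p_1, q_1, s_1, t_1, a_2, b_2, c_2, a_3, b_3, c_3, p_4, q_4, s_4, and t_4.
p_1 = 310; q_1 = 290; s_1 = 385; t_1 = 350; a_2 = 165; b_2 = 150; c_2 = 60; a_3 = 325; b_3 = 75; c_3 = 45; p_4 = 160; q_4 = 55; s_4 = 260; t_4 = 155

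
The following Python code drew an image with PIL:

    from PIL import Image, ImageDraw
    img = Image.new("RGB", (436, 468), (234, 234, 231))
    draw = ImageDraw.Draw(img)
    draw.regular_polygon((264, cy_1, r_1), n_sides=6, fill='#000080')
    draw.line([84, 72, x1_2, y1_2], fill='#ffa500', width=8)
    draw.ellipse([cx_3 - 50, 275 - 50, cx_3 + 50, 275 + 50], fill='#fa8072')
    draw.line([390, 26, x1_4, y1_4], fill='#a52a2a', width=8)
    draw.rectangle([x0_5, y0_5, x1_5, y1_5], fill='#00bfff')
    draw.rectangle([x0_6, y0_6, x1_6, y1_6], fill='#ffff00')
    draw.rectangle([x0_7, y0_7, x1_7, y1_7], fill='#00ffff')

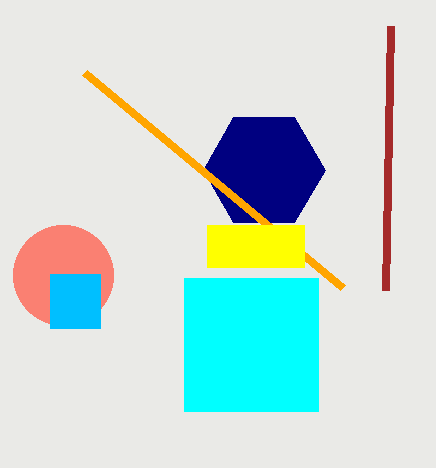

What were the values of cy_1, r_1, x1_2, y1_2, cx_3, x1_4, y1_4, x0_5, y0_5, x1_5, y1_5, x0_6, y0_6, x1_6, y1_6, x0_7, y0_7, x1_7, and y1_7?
cy_1 = 170, r_1 = 61, x1_2 = 342, y1_2 = 287, cx_3 = 63, x1_4 = 385, y1_4 = 290, x0_5 = 50, y0_5 = 274, x1_5 = 100, y1_5 = 328, x0_6 = 207, y0_6 = 225, x1_6 = 304, y1_6 = 267, x0_7 = 184, y0_7 = 278, x1_7 = 318, y1_7 = 411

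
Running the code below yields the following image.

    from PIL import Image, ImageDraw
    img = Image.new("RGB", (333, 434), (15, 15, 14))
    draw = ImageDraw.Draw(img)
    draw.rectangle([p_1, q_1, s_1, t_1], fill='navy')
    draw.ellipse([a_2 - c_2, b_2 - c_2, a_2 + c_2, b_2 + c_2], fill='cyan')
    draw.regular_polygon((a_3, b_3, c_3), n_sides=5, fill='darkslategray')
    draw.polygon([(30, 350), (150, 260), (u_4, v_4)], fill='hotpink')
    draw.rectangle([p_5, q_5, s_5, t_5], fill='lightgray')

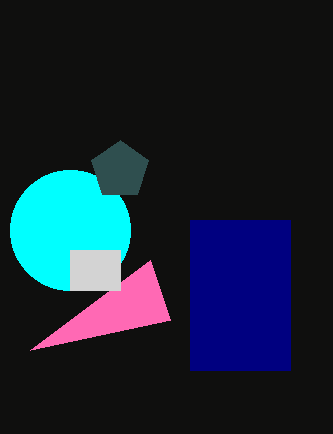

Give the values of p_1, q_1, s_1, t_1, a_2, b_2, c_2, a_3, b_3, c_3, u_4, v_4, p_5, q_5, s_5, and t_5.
p_1 = 190, q_1 = 220, s_1 = 290, t_1 = 370, a_2 = 70, b_2 = 230, c_2 = 60, a_3 = 120, b_3 = 170, c_3 = 30, u_4 = 170, v_4 = 320, p_5 = 70, q_5 = 250, s_5 = 120, t_5 = 290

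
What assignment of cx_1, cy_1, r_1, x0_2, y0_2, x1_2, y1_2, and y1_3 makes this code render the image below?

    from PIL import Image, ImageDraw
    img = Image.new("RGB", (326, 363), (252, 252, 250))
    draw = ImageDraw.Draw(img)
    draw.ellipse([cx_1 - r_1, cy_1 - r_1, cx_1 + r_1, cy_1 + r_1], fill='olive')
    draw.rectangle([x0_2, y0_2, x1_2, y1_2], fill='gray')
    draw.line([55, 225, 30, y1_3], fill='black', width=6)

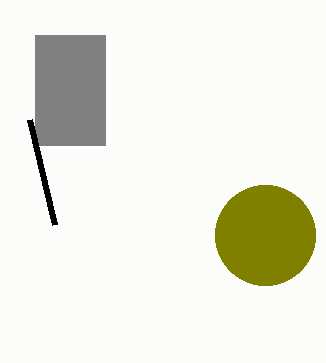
cx_1 = 265, cy_1 = 235, r_1 = 50, x0_2 = 35, y0_2 = 35, x1_2 = 105, y1_2 = 145, y1_3 = 120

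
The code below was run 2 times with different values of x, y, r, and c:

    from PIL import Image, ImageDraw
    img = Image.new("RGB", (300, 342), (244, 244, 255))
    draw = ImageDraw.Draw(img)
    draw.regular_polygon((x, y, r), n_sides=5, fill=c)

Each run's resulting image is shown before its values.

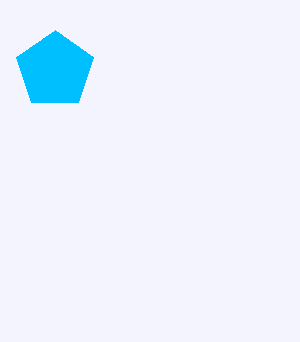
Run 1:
x = 55, y = 70, r = 40, c = 'deepskyblue'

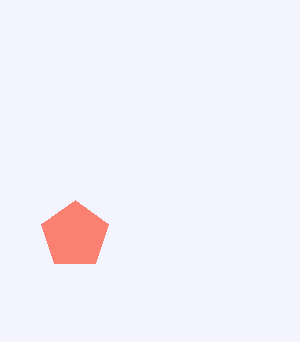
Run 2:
x = 75, y = 235, r = 35, c = 'salmon'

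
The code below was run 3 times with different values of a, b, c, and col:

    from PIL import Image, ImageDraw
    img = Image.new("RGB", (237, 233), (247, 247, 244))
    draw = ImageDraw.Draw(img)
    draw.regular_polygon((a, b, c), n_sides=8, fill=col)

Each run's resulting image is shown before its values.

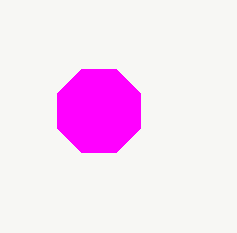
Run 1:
a = 99
b = 111
c = 45
col = 'magenta'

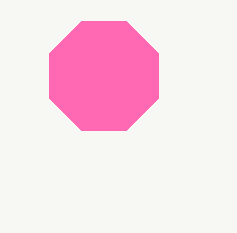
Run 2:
a = 104, b = 76, c = 59, col = 'hotpink'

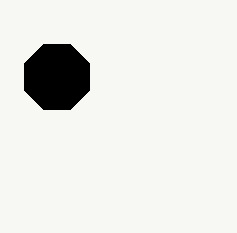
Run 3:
a = 57, b = 77, c = 35, col = 'black'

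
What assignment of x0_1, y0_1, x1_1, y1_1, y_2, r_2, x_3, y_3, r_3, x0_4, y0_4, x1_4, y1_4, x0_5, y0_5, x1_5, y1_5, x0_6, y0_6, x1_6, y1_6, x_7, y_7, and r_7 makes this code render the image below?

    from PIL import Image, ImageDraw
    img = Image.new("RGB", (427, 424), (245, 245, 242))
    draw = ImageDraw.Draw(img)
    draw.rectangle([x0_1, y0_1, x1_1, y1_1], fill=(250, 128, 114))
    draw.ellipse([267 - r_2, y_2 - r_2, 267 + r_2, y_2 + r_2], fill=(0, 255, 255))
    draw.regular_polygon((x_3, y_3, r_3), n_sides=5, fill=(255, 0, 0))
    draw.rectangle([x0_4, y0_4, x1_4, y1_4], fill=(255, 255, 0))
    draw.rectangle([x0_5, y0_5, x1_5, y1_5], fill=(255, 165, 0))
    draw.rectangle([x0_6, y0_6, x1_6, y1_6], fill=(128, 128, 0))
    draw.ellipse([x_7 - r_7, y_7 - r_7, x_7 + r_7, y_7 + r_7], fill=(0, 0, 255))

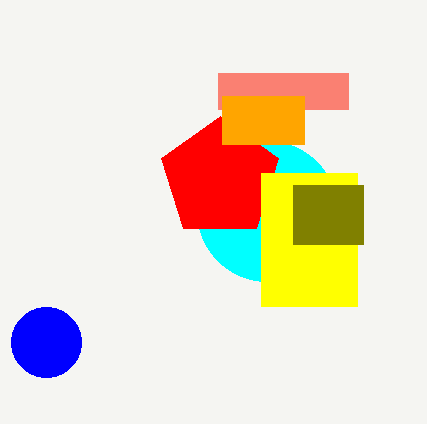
x0_1 = 218, y0_1 = 73, x1_1 = 348, y1_1 = 109, y_2 = 211, r_2 = 70, x_3 = 220, y_3 = 178, r_3 = 62, x0_4 = 261, y0_4 = 173, x1_4 = 357, y1_4 = 306, x0_5 = 222, y0_5 = 96, x1_5 = 304, y1_5 = 144, x0_6 = 293, y0_6 = 185, x1_6 = 363, y1_6 = 244, x_7 = 46, y_7 = 342, r_7 = 35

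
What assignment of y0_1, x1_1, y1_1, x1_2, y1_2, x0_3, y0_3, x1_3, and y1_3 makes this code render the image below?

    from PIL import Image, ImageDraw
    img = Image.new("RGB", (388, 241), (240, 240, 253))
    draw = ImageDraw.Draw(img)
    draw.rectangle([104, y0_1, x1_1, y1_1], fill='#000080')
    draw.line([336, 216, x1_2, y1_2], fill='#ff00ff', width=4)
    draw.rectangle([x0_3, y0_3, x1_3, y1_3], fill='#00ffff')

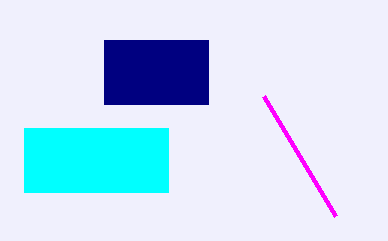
y0_1 = 40; x1_1 = 208; y1_1 = 104; x1_2 = 264; y1_2 = 96; x0_3 = 24; y0_3 = 128; x1_3 = 168; y1_3 = 192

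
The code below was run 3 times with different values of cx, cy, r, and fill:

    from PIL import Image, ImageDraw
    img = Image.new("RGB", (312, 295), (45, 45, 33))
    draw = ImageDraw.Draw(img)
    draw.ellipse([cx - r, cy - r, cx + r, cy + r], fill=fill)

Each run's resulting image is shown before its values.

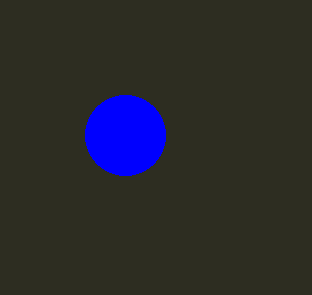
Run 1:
cx = 125
cy = 135
r = 40
fill = 'blue'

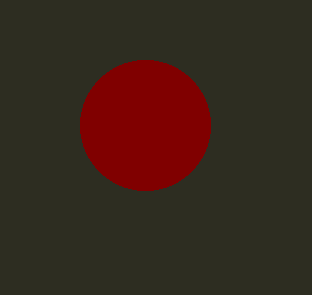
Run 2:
cx = 145; cy = 125; r = 65; fill = 'maroon'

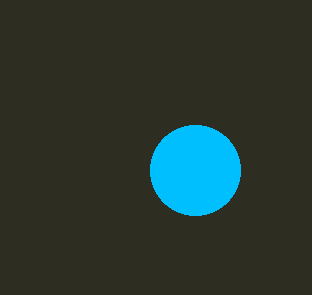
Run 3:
cx = 195
cy = 170
r = 45
fill = 'deepskyblue'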